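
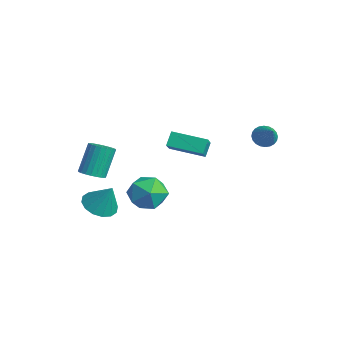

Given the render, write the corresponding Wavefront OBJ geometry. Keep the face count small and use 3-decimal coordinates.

v -2.115 -4.099 -1.956
v -1.776 -4.591 -1.611
v -2.187 -3.813 -0.098
v -2.525 -3.321 -0.444
v -1.58 -4.411 -1.651
v -1.991 -3.632 -0.138
v -1.466 -4.183 -1.737
v -1.876 -3.404 -0.225
v -1.45 -3.942 -1.857
v -1.861 -3.164 -0.344
v -1.536 -3.726 -1.992
v -1.946 -2.947 -0.479
v -1.709 -3.566 -2.121
v -2.12 -2.787 -0.608
v -1.945 -3.487 -2.225
v -2.355 -2.708 -0.713
v -2.206 -3.502 -2.289
v -2.617 -2.723 -0.776
v -2.453 -3.607 -2.302
v -2.864 -2.829 -0.789
v -2.649 -3.788 -2.262
v -3.06 -3.009 -0.749
v -2.764 -4.016 -2.175
v -3.174 -3.237 -0.663
v -2.779 -4.256 -2.056
v -3.19 -3.478 -0.543
v -2.694 -4.473 -1.921
v -3.104 -3.694 -0.408
v -2.52 -4.633 -1.792
v -2.931 -3.854 -0.279
v -2.285 -4.712 -1.687
v -2.695 -3.933 -0.175
v -2.023 -4.697 -1.624
v -2.434 -3.918 -0.111
v -1.637 -3.954 -3.845
v -0.995 -4.648 -3.936
v -1.023 -3.566 -2.475
v -0.786 -4.253 -4.141
v -0.805 -3.779 -4.268
v -1.047 -3.351 -4.28
v -1.447 -3.085 -4.177
v -1.898 -3.052 -3.984
v -2.279 -3.26 -3.754
v -2.488 -3.655 -3.548
v -2.469 -4.13 -3.422
v -2.227 -4.558 -3.409
v -1.827 -4.824 -3.513
v -1.376 -4.857 -3.706
v 2.849 2.436 1.388
v 3.26 2.722 1.006
v 3.971 2.164 2.392
v 3.183 2.911 1.143
v 3.055 3.027 1.318
v 2.896 3.054 1.503
v 2.73 2.986 1.671
v 2.581 2.835 1.796
v 2.474 2.623 1.858
v 2.423 2.383 1.85
v 2.438 2.151 1.77
v 2.515 1.962 1.633
v 2.642 1.845 1.458
v 2.802 1.819 1.273
v 2.968 1.886 1.105
v 3.117 2.037 0.981
v 3.224 2.249 0.918
v 3.275 2.49 0.927
v -0.908 -0.944 -4.252
v -0.302 -0.904 -3.28
v -1.858 -2.396 -3.6
v -1.252 -2.356 -2.628
v -2.001 -1.523 -2.871
v -1.414 -0.626 -3.274
v -0.746 -2.674 -3.606
v -0.159 -1.777 -4.009
v -0.202 -1.973 -2.881
v -0.977 -1.262 -2.427
v -1.183 -2.038 -4.453
v -1.958 -1.327 -3.999
v 0.647 -1.569 0.775
v 0.34 -1.123 1.443
v -0.436 -0.812 -0.23
v -0.743 -0.366 0.438
v 1.843 -0.274 0.462
v 1.536 0.172 1.13
v 0.76 0.483 -0.543
v 0.453 0.929 0.125
f 2 1 5
f 2 5 3
f 3 5 6
f 3 6 4
f 5 1 7
f 5 7 6
f 6 7 8
f 6 8 4
f 7 1 9
f 7 9 8
f 8 9 10
f 8 10 4
f 9 1 11
f 9 11 10
f 10 11 12
f 10 12 4
f 11 1 13
f 11 13 12
f 12 13 14
f 12 14 4
f 13 1 15
f 13 15 14
f 14 15 16
f 14 16 4
f 15 1 17
f 15 17 16
f 16 17 18
f 16 18 4
f 17 1 19
f 17 19 18
f 18 19 20
f 18 20 4
f 19 1 21
f 19 21 20
f 20 21 22
f 20 22 4
f 21 1 23
f 21 23 22
f 22 23 24
f 22 24 4
f 23 1 25
f 23 25 24
f 24 25 26
f 24 26 4
f 25 1 27
f 25 27 26
f 26 27 28
f 26 28 4
f 27 1 29
f 27 29 28
f 28 29 30
f 28 30 4
f 29 1 31
f 29 31 30
f 30 31 32
f 30 32 4
f 31 1 33
f 31 33 32
f 32 33 34
f 32 34 4
f 33 1 2
f 33 2 34
f 34 2 3
f 34 3 4
f 36 35 38
f 36 38 37
f 38 35 39
f 38 39 37
f 39 35 40
f 39 40 37
f 40 35 41
f 40 41 37
f 41 35 42
f 41 42 37
f 42 35 43
f 42 43 37
f 43 35 44
f 43 44 37
f 44 35 45
f 44 45 37
f 45 35 46
f 45 46 37
f 46 35 47
f 46 47 37
f 47 35 48
f 47 48 37
f 48 35 36
f 48 36 37
f 50 49 52
f 50 52 51
f 52 49 53
f 52 53 51
f 53 49 54
f 53 54 51
f 54 49 55
f 54 55 51
f 55 49 56
f 55 56 51
f 56 49 57
f 56 57 51
f 57 49 58
f 57 58 51
f 58 49 59
f 58 59 51
f 59 49 60
f 59 60 51
f 60 49 61
f 60 61 51
f 61 49 62
f 61 62 51
f 62 49 63
f 62 63 51
f 63 49 64
f 63 64 51
f 64 49 65
f 64 65 51
f 65 49 66
f 65 66 51
f 66 49 50
f 66 50 51
f 67 78 72
f 67 72 68
f 67 68 74
f 67 74 77
f 67 77 78
f 68 72 76
f 72 78 71
f 78 77 69
f 77 74 73
f 74 68 75
f 70 76 71
f 70 71 69
f 70 69 73
f 70 73 75
f 70 75 76
f 71 76 72
f 69 71 78
f 73 69 77
f 75 73 74
f 76 75 68
f 80 82 79
f 83 80 79
f 79 82 81
f 81 83 79
f 80 86 82
f 84 80 83
f 84 86 80
f 82 86 81
f 85 83 81
f 81 86 85
f 85 84 83
f 86 84 85



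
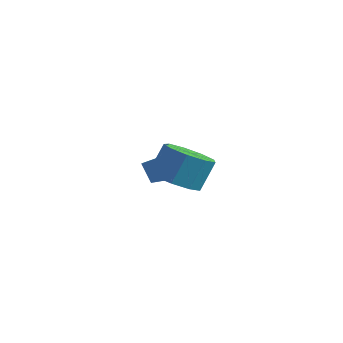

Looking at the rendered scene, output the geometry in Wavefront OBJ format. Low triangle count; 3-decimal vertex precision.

v -0.398 1.645 0.907
v -0.165 0.415 1.535
v 0.553 2.135 1.514
v 0.786 0.906 2.142
v 0.134 1.414 0.258
v 0.367 0.185 0.886
v 1.085 1.905 0.865
v 1.318 0.675 1.493
v 3.022 -2.57 3.354
v 3.881 -2.471 3.143
v 4.057 -1.85 4.155
v 3.198 -1.95 4.366
v 3.556 -2.009 2.917
v 3.732 -1.388 3.928
v 2.981 -1.809 2.894
v 3.158 -1.189 3.906
v 2.425 -1.966 3.087
v 2.602 -1.345 4.099
v 2.149 -2.405 3.405
v 2.325 -1.785 4.417
v 2.28 -2.922 3.699
v 2.457 -2.301 4.711
v 2.759 -3.274 3.832
v 2.936 -2.653 4.843
v 3.361 -3.297 3.741
v 3.537 -2.676 4.752
v 3.804 -2.98 3.469
v 3.98 -2.359 4.481
f 2 4 1
f 5 2 1
f 1 4 3
f 3 5 1
f 2 8 4
f 6 2 5
f 6 8 2
f 4 8 3
f 7 5 3
f 3 8 7
f 7 6 5
f 8 6 7
f 10 9 13
f 10 13 11
f 11 13 14
f 11 14 12
f 13 9 15
f 13 15 14
f 14 15 16
f 14 16 12
f 15 9 17
f 15 17 16
f 16 17 18
f 16 18 12
f 17 9 19
f 17 19 18
f 18 19 20
f 18 20 12
f 19 9 21
f 19 21 20
f 20 21 22
f 20 22 12
f 21 9 23
f 21 23 22
f 22 23 24
f 22 24 12
f 23 9 25
f 23 25 24
f 24 25 26
f 24 26 12
f 25 9 27
f 25 27 26
f 26 27 28
f 26 28 12
f 27 9 10
f 27 10 28
f 28 10 11
f 28 11 12



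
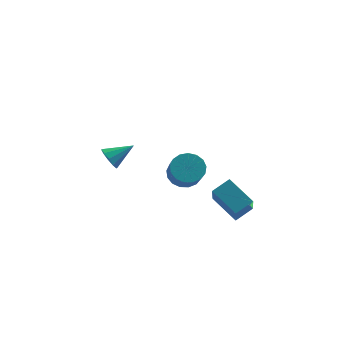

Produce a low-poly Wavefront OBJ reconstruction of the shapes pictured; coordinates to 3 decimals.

v -3.261 2.83 -2.426
v -2.94 2.359 -2.738
v -2.159 3.15 -1.774
v -2.909 2.695 -2.955
v -3.012 3.083 -2.971
v -3.211 3.374 -2.778
v -3.428 3.458 -2.451
v -3.582 3.302 -2.114
v -3.613 2.965 -1.897
v -3.51 2.578 -1.881
v -3.312 2.286 -2.074
v -3.094 2.203 -2.401
v -0.006 -2.359 0.429
v 0.36 -1.838 0.845
v 0.492 -2.681 1.786
v 0.126 -3.201 1.371
v 0.011 -1.791 0.935
v 0.142 -2.634 1.876
v -0.342 -1.875 0.91
v -0.211 -2.718 1.851
v -0.618 -2.069 0.774
v -0.487 -2.912 1.715
v -0.754 -2.33 0.56
v -0.623 -3.172 1.501
v -0.718 -2.597 0.315
v -0.587 -3.44 1.257
v -0.519 -2.81 0.097
v -0.388 -3.652 1.038
v -0.203 -2.919 -0.045
v -0.072 -3.762 0.896
v 0.159 -2.9 -0.078
v 0.29 -3.743 0.863
v 0.483 -2.757 0.005
v 0.614 -3.6 0.946
v 0.695 -2.523 0.185
v 0.826 -3.365 1.126
v 0.747 -2.251 0.421
v 0.878 -3.093 1.362
v 0.626 -2.004 0.659
v 0.757 -2.846 1.6
v 2.148 -2.689 -1.959
v 1.18 -1.782 -1.197
v 2.229 -1.296 -3.515
v 1.262 -0.388 -2.752
v 2.898 -2.252 -1.528
v 1.931 -1.344 -0.765
v 2.98 -0.858 -3.083
v 2.012 0.049 -2.321
f 2 1 4
f 2 4 3
f 4 1 5
f 4 5 3
f 5 1 6
f 5 6 3
f 6 1 7
f 6 7 3
f 7 1 8
f 7 8 3
f 8 1 9
f 8 9 3
f 9 1 10
f 9 10 3
f 10 1 11
f 10 11 3
f 11 1 12
f 11 12 3
f 12 1 2
f 12 2 3
f 14 13 17
f 14 17 15
f 15 17 18
f 15 18 16
f 17 13 19
f 17 19 18
f 18 19 20
f 18 20 16
f 19 13 21
f 19 21 20
f 20 21 22
f 20 22 16
f 21 13 23
f 21 23 22
f 22 23 24
f 22 24 16
f 23 13 25
f 23 25 24
f 24 25 26
f 24 26 16
f 25 13 27
f 25 27 26
f 26 27 28
f 26 28 16
f 27 13 29
f 27 29 28
f 28 29 30
f 28 30 16
f 29 13 31
f 29 31 30
f 30 31 32
f 30 32 16
f 31 13 33
f 31 33 32
f 32 33 34
f 32 34 16
f 33 13 35
f 33 35 34
f 34 35 36
f 34 36 16
f 35 13 37
f 35 37 36
f 36 37 38
f 36 38 16
f 37 13 39
f 37 39 38
f 38 39 40
f 38 40 16
f 39 13 14
f 39 14 40
f 40 14 15
f 40 15 16
f 42 44 41
f 45 42 41
f 41 44 43
f 43 45 41
f 42 48 44
f 46 42 45
f 46 48 42
f 44 48 43
f 47 45 43
f 43 48 47
f 47 46 45
f 48 46 47



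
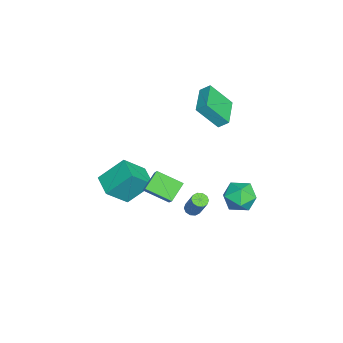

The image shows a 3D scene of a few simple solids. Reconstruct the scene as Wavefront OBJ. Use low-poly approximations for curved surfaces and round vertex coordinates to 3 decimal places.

v -1.024 -5.204 -3.134
v -1.483 -3.687 -1.697
v -1.921 -4.048 -4.641
v -2.38 -2.53 -3.203
v 0.32 -4.53 -3.417
v -0.139 -3.012 -1.979
v -0.577 -3.373 -4.923
v -1.036 -1.856 -3.486
v 3.816 4.147 -0.989
v 4.379 3.693 -0.127
v 2.261 3.467 -0.333
v 2.824 3.013 0.529
v 2.711 4.13 0.457
v 3.672 4.55 0.051
v 2.968 2.61 -0.511
v 3.929 3.03 -0.917
v 3.854 2.743 0.168
v 3.696 3.682 0.767
v 2.944 3.478 -1.227
v 2.786 4.417 -0.628
v 0.248 0.619 -4.414
v 0.622 0.246 -4.459
v 1.306 0.749 -2.952
v 0.932 1.121 -2.906
v 0.734 0.52 -4.601
v 1.418 1.022 -3.093
v 0.66 0.831 -4.671
v 1.344 1.334 -3.164
v 0.429 1.061 -4.643
v 1.112 1.564 -3.136
v 0.128 1.122 -4.527
v 0.812 1.625 -3.02
v -0.126 0.991 -4.368
v 0.558 1.494 -2.861
v -0.238 0.718 -4.227
v 0.446 1.22 -2.719
v -0.164 0.406 -4.156
v 0.52 0.909 -2.649
v 0.068 0.176 -4.184
v 0.751 0.679 -2.677
v 0.368 0.115 -4.3
v 1.052 0.618 -2.793
v -0.13 -1.694 -1.583
v 1.387 -1.357 -0.068
v 0.208 -0.111 -2.274
v 1.725 0.226 -0.759
v 0.835 -2.266 -2.421
v 2.352 -1.929 -0.906
v 1.173 -0.683 -3.112
v 2.69 -0.346 -1.597
v -3.128 2 2.341
v -3.011 0.689 3.899
v -3.07 2.628 2.865
v -2.953 1.316 4.423
v -1.087 1.964 2.157
v -0.97 0.652 3.715
v -1.029 2.591 2.681
v -0.912 1.28 4.239
f 2 4 1
f 5 2 1
f 1 4 3
f 3 5 1
f 2 8 4
f 6 2 5
f 6 8 2
f 4 8 3
f 7 5 3
f 3 8 7
f 7 6 5
f 8 6 7
f 9 20 14
f 9 14 10
f 9 10 16
f 9 16 19
f 9 19 20
f 10 14 18
f 14 20 13
f 20 19 11
f 19 16 15
f 16 10 17
f 12 18 13
f 12 13 11
f 12 11 15
f 12 15 17
f 12 17 18
f 13 18 14
f 11 13 20
f 15 11 19
f 17 15 16
f 18 17 10
f 22 21 25
f 22 25 23
f 23 25 26
f 23 26 24
f 25 21 27
f 25 27 26
f 26 27 28
f 26 28 24
f 27 21 29
f 27 29 28
f 28 29 30
f 28 30 24
f 29 21 31
f 29 31 30
f 30 31 32
f 30 32 24
f 31 21 33
f 31 33 32
f 32 33 34
f 32 34 24
f 33 21 35
f 33 35 34
f 34 35 36
f 34 36 24
f 35 21 37
f 35 37 36
f 36 37 38
f 36 38 24
f 37 21 39
f 37 39 38
f 38 39 40
f 38 40 24
f 39 21 41
f 39 41 40
f 40 41 42
f 40 42 24
f 41 21 22
f 41 22 42
f 42 22 23
f 42 23 24
f 44 46 43
f 47 44 43
f 43 46 45
f 45 47 43
f 44 50 46
f 48 44 47
f 48 50 44
f 46 50 45
f 49 47 45
f 45 50 49
f 49 48 47
f 50 48 49
f 52 54 51
f 55 52 51
f 51 54 53
f 53 55 51
f 52 58 54
f 56 52 55
f 56 58 52
f 54 58 53
f 57 55 53
f 53 58 57
f 57 56 55
f 58 56 57



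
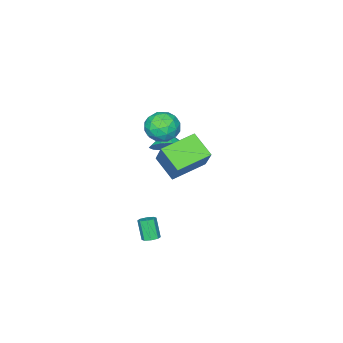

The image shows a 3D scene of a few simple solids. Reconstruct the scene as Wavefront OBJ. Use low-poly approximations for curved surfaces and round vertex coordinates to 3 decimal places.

v 3.596 1.977 1.588
v 3.42 0.601 2.518
v 1.594 2.542 2.045
v 1.418 1.166 2.976
v 4.242 2.974 3.184
v 4.066 1.598 4.115
v 2.24 3.539 3.642
v 2.064 2.163 4.572
v -0.258 -1.434 3.13
v 0.738 -0.985 2.971
v 0.042 -2.575 1.789
v 1.038 -2.126 1.63
v 0.837 -2.716 2.542
v 0.651 -2.011 3.37
v 0.129 -1.549 1.39
v -0.057 -0.844 2.218
v 0.977 -1.057 1.896
v 1.415 -1.778 2.608
v -0.635 -1.782 2.152
v -0.197 -2.503 2.864
v 0.213 -1.109 3.168
v 0.567 -2.451 1.592
v 0.448 -2.798 2.128
v 1.034 -2.534 2.034
v 0.162 -1.712 3.403
v 0.748 -1.448 3.31
v 0.806 -2.466 3.057
v 0.032 -2.112 1.45
v 0.618 -1.848 1.357
v -0.254 -1.026 2.726
v 0.332 -0.762 2.632
v -0.026 -1.094 1.703
v 0.94 -0.888 2.443
v 1.116 -1.558 1.655
v 0.581 -1.219 1.513
v 0.472 -0.804 2
v 1.197 -1.311 2.861
v 1.374 -1.982 2.073
v 1.255 -2.329 2.609
v 1.146 -1.914 3.096
v 1.338 -1.353 2.229
v -0.594 -1.578 2.687
v -0.417 -2.249 1.899
v -0.366 -1.646 1.664
v -0.475 -1.231 2.151
v -0.336 -2.002 3.105
v -0.16 -2.672 2.317
v 0.308 -2.756 2.76
v 0.199 -2.341 3.247
v -0.558 -2.207 2.531
v -1.694 -3.34 -1.155
v -0.918 -3.18 -0.407
v -2.286 -3.98 -0.405
v -1.372 -2.687 -0.344
v -1.949 -2.443 -0.591
v -2.429 -2.542 -1.054
v -2.628 -2.945 -1.555
v -2.47 -3.5 -1.904
v -2.016 -3.993 -1.966
v -1.439 -4.237 -1.719
v -0.959 -4.139 -1.256
v -0.76 -3.735 -0.755
v 3.331 0.124 -4.488
v 3.672 0.457 -4.256
v 3.41 -0.112 -3.059
v 3.069 -0.444 -3.292
v 3.294 0.605 -4.268
v 3.033 0.036 -3.071
v 2.938 0.471 -4.409
v 2.677 -0.097 -3.213
v 2.812 0.134 -4.597
v 2.551 -0.434 -3.4
v 2.99 -0.208 -4.721
v 2.728 -0.777 -3.524
v 3.367 -0.356 -4.709
v 3.106 -0.925 -3.512
v 3.723 -0.223 -4.567
v 3.462 -0.791 -3.371
v 3.849 0.114 -4.38
v 3.588 -0.454 -3.183
f 2 4 1
f 5 2 1
f 1 4 3
f 3 5 1
f 2 8 4
f 6 2 5
f 6 8 2
f 4 8 3
f 7 5 3
f 3 8 7
f 7 6 5
f 8 6 7
f 9 46 25
f 46 20 49
f 25 49 14
f 46 49 25
f 9 25 21
f 25 14 26
f 21 26 10
f 25 26 21
f 9 21 30
f 21 10 31
f 30 31 16
f 21 31 30
f 9 30 42
f 30 16 45
f 42 45 19
f 30 45 42
f 9 42 46
f 42 19 50
f 46 50 20
f 42 50 46
f 10 26 37
f 26 14 40
f 37 40 18
f 26 40 37
f 14 49 27
f 49 20 48
f 27 48 13
f 49 48 27
f 20 50 47
f 50 19 43
f 47 43 11
f 50 43 47
f 19 45 44
f 45 16 32
f 44 32 15
f 45 32 44
f 16 31 36
f 31 10 33
f 36 33 17
f 31 33 36
f 12 38 24
f 38 18 39
f 24 39 13
f 38 39 24
f 12 24 22
f 24 13 23
f 22 23 11
f 24 23 22
f 12 22 29
f 22 11 28
f 29 28 15
f 22 28 29
f 12 29 34
f 29 15 35
f 34 35 17
f 29 35 34
f 12 34 38
f 34 17 41
f 38 41 18
f 34 41 38
f 13 39 27
f 39 18 40
f 27 40 14
f 39 40 27
f 11 23 47
f 23 13 48
f 47 48 20
f 23 48 47
f 15 28 44
f 28 11 43
f 44 43 19
f 28 43 44
f 17 35 36
f 35 15 32
f 36 32 16
f 35 32 36
f 18 41 37
f 41 17 33
f 37 33 10
f 41 33 37
f 52 51 54
f 52 54 53
f 54 51 55
f 54 55 53
f 55 51 56
f 55 56 53
f 56 51 57
f 56 57 53
f 57 51 58
f 57 58 53
f 58 51 59
f 58 59 53
f 59 51 60
f 59 60 53
f 60 51 61
f 60 61 53
f 61 51 62
f 61 62 53
f 62 51 52
f 62 52 53
f 64 63 67
f 64 67 65
f 65 67 68
f 65 68 66
f 67 63 69
f 67 69 68
f 68 69 70
f 68 70 66
f 69 63 71
f 69 71 70
f 70 71 72
f 70 72 66
f 71 63 73
f 71 73 72
f 72 73 74
f 72 74 66
f 73 63 75
f 73 75 74
f 74 75 76
f 74 76 66
f 75 63 77
f 75 77 76
f 76 77 78
f 76 78 66
f 77 63 79
f 77 79 78
f 78 79 80
f 78 80 66
f 79 63 64
f 79 64 80
f 80 64 65
f 80 65 66



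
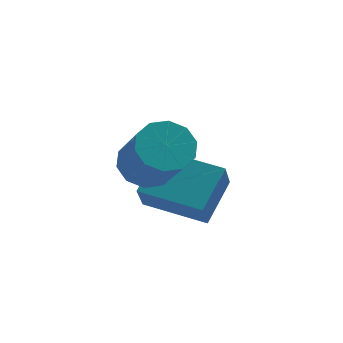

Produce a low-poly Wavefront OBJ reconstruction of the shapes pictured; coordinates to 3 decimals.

v -3.818 -0.291 -0.12
v -3.438 -0.849 -0.698
v -3.061 -2.228 0.881
v -3.442 -1.669 1.46
v -3.047 -0.517 -0.501
v -2.67 -1.896 1.078
v -2.95 -0.098 -0.158
v -2.574 -1.477 1.421
v -3.185 0.248 0.2
v -2.809 -1.131 1.779
v -3.662 0.388 0.435
v -3.286 -0.991 2.015
v -4.199 0.268 0.459
v -3.822 -1.111 2.038
v -4.59 -0.064 0.262
v -4.213 -1.443 1.841
v -4.686 -0.483 -0.081
v -4.31 -1.862 1.498
v -4.451 -0.829 -0.439
v -4.075 -2.208 1.14
v -3.974 -0.969 -0.675
v -3.598 -2.348 0.905
v -3.871 0.476 -2.399
v -4.106 -0.184 -1.352
v -3.073 1.62 -1.499
v -3.309 0.961 -0.452
v -2.131 -0.541 -2.648
v -2.367 -1.2 -1.601
v -1.334 0.604 -1.748
v -1.569 -0.056 -0.701
f 2 1 5
f 2 5 3
f 3 5 6
f 3 6 4
f 5 1 7
f 5 7 6
f 6 7 8
f 6 8 4
f 7 1 9
f 7 9 8
f 8 9 10
f 8 10 4
f 9 1 11
f 9 11 10
f 10 11 12
f 10 12 4
f 11 1 13
f 11 13 12
f 12 13 14
f 12 14 4
f 13 1 15
f 13 15 14
f 14 15 16
f 14 16 4
f 15 1 17
f 15 17 16
f 16 17 18
f 16 18 4
f 17 1 19
f 17 19 18
f 18 19 20
f 18 20 4
f 19 1 21
f 19 21 20
f 20 21 22
f 20 22 4
f 21 1 2
f 21 2 22
f 22 2 3
f 22 3 4
f 24 26 23
f 27 24 23
f 23 26 25
f 25 27 23
f 24 30 26
f 28 24 27
f 28 30 24
f 26 30 25
f 29 27 25
f 25 30 29
f 29 28 27
f 30 28 29



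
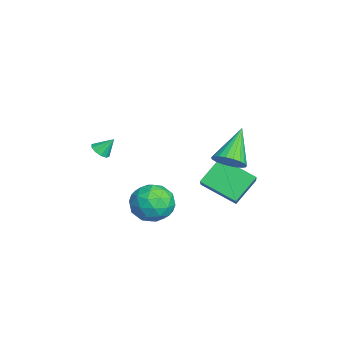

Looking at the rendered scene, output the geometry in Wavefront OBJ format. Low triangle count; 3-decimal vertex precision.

v -0.448 -2.135 1.284
v -0.009 -1.881 1.049
v -0.412 -1.485 2.056
v -0.296 -1.727 0.933
v -0.641 -1.729 0.951
v -0.913 -1.886 1.096
v -1.008 -2.139 1.314
v -0.888 -2.39 1.52
v -0.601 -2.544 1.636
v -0.255 -2.542 1.618
v 0.016 -2.385 1.472
v 0.111 -2.132 1.255
v 4.368 3.546 3.151
v 4.71 3.057 3.728
v 2.992 4.234 4.549
v 4.892 3.348 3.763
v 4.983 3.674 3.693
v 4.968 3.977 3.529
v 4.849 4.205 3.299
v 4.647 4.32 3.044
v 4.397 4.301 2.807
v 4.142 4.151 2.63
v 3.926 3.896 2.542
v 3.786 3.581 2.56
v 3.747 3.26 2.68
v 3.816 2.988 2.881
v 3.98 2.813 3.129
v 4.211 2.764 3.381
v 4.469 2.85 3.592
v 3.851 0.98 0.563
v 4.452 0.464 -0.251
v 2.448 -0.164 0.251
v 3.049 -0.68 -0.563
v 3.355 -0.789 0.525
v 4.223 -0.082 0.718
v 2.677 0.382 -0.718
v 3.545 1.089 -0.525
v 3.727 0.095 -1.042
v 4.146 -0.629 -0.274
v 2.754 0.929 0.274
v 3.173 0.205 1.042
v 4.275 0.822 0.183
v 2.625 -0.522 -0.183
v 2.805 -0.587 0.456
v 3.158 -0.89 -0.022
v 4.14 0.501 0.753
v 4.493 0.198 0.274
v 3.849 -0.538 0.731
v 2.407 0.102 -0.274
v 2.76 -0.201 -0.753
v 3.742 1.19 0.022
v 4.095 0.887 -0.456
v 3.051 0.838 -0.731
v 4.202 0.302 -0.76
v 3.377 -0.37 -0.944
v 3.158 0.254 -1.035
v 3.668 0.669 -0.921
v 4.448 -0.123 -0.309
v 3.623 -0.796 -0.492
v 3.803 -0.86 0.147
v 4.313 -0.444 0.261
v 4.022 -0.34 -0.774
v 3.277 1.096 0.492
v 2.452 0.423 0.309
v 2.587 0.744 -0.261
v 3.097 1.16 -0.147
v 3.523 0.67 0.944
v 2.698 -0.002 0.76
v 3.232 -0.369 0.921
v 3.742 0.046 1.035
v 2.878 0.64 0.774
v 0.445 2.564 -0.68
v -0.297 3.559 0.453
v 1.253 4.176 -1.567
v 0.51 5.171 -0.435
v 2.09 2.409 0.535
v 1.347 3.404 1.667
v 2.897 4.021 -0.353
v 2.155 5.016 0.78
f 2 1 4
f 2 4 3
f 4 1 5
f 4 5 3
f 5 1 6
f 5 6 3
f 6 1 7
f 6 7 3
f 7 1 8
f 7 8 3
f 8 1 9
f 8 9 3
f 9 1 10
f 9 10 3
f 10 1 11
f 10 11 3
f 11 1 12
f 11 12 3
f 12 1 2
f 12 2 3
f 14 13 16
f 14 16 15
f 16 13 17
f 16 17 15
f 17 13 18
f 17 18 15
f 18 13 19
f 18 19 15
f 19 13 20
f 19 20 15
f 20 13 21
f 20 21 15
f 21 13 22
f 21 22 15
f 22 13 23
f 22 23 15
f 23 13 24
f 23 24 15
f 24 13 25
f 24 25 15
f 25 13 26
f 25 26 15
f 26 13 27
f 26 27 15
f 27 13 28
f 27 28 15
f 28 13 29
f 28 29 15
f 29 13 14
f 29 14 15
f 30 67 46
f 67 41 70
f 46 70 35
f 67 70 46
f 30 46 42
f 46 35 47
f 42 47 31
f 46 47 42
f 30 42 51
f 42 31 52
f 51 52 37
f 42 52 51
f 30 51 63
f 51 37 66
f 63 66 40
f 51 66 63
f 30 63 67
f 63 40 71
f 67 71 41
f 63 71 67
f 31 47 58
f 47 35 61
f 58 61 39
f 47 61 58
f 35 70 48
f 70 41 69
f 48 69 34
f 70 69 48
f 41 71 68
f 71 40 64
f 68 64 32
f 71 64 68
f 40 66 65
f 66 37 53
f 65 53 36
f 66 53 65
f 37 52 57
f 52 31 54
f 57 54 38
f 52 54 57
f 33 59 45
f 59 39 60
f 45 60 34
f 59 60 45
f 33 45 43
f 45 34 44
f 43 44 32
f 45 44 43
f 33 43 50
f 43 32 49
f 50 49 36
f 43 49 50
f 33 50 55
f 50 36 56
f 55 56 38
f 50 56 55
f 33 55 59
f 55 38 62
f 59 62 39
f 55 62 59
f 34 60 48
f 60 39 61
f 48 61 35
f 60 61 48
f 32 44 68
f 44 34 69
f 68 69 41
f 44 69 68
f 36 49 65
f 49 32 64
f 65 64 40
f 49 64 65
f 38 56 57
f 56 36 53
f 57 53 37
f 56 53 57
f 39 62 58
f 62 38 54
f 58 54 31
f 62 54 58
f 73 75 72
f 76 73 72
f 72 75 74
f 74 76 72
f 73 79 75
f 77 73 76
f 77 79 73
f 75 79 74
f 78 76 74
f 74 79 78
f 78 77 76
f 79 77 78



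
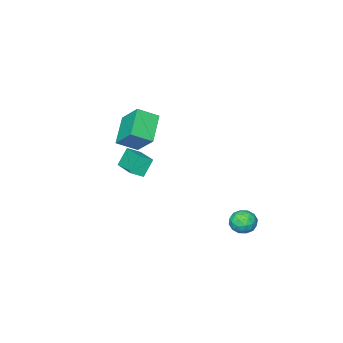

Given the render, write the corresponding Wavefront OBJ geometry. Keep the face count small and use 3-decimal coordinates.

v -1.696 -3.622 -0.231
v -0.997 -3.95 0.211
v -1.109 -1.855 0.149
v -0.41 -2.183 0.592
v -1.01 -3.617 -1.312
v -0.311 -3.945 -0.869
v -0.423 -1.85 -0.931
v 0.276 -2.178 -0.489
v -3.302 3.831 -3.199
v -2.596 3.387 -3.314
v -4.044 2.733 -3.506
v -3.338 2.289 -3.621
v -3.555 2.541 -2.849
v -3.097 3.22 -2.659
v -3.543 2.9 -4.161
v -3.085 3.579 -3.971
v -2.746 2.812 -3.909
v -2.753 2.59 -3.097
v -3.887 3.53 -3.723
v -3.894 3.308 -2.911
v -2.884 3.706 -3.229
v -3.756 2.414 -3.591
v -3.884 2.562 -3.137
v -3.469 2.301 -3.204
v -3.178 3.607 -2.844
v -2.763 3.346 -2.912
v -3.327 2.849 -2.638
v -3.877 2.774 -3.908
v -3.462 2.513 -3.976
v -3.171 3.819 -3.616
v -2.756 3.558 -3.683
v -3.313 3.271 -4.182
v -2.557 3.106 -3.647
v -2.993 2.461 -3.827
v -3.114 2.82 -4.145
v -2.844 3.219 -4.033
v -2.562 2.976 -3.17
v -2.998 2.33 -3.35
v -3.125 2.479 -2.896
v -2.856 2.878 -2.785
v -2.649 2.638 -3.519
v -3.642 3.79 -3.47
v -4.078 3.144 -3.65
v -3.784 3.242 -4.035
v -3.515 3.641 -3.924
v -3.647 3.659 -2.993
v -4.083 3.014 -3.173
v -3.796 2.901 -2.787
v -3.526 3.3 -2.675
v -3.991 3.482 -3.301
v 0.626 -1.064 1.944
v -0.654 -2.056 3.012
v 0.64 0.232 3.164
v -0.641 -0.76 4.232
v 1.641 -1.68 2.588
v 0.36 -2.672 3.656
v 1.654 -0.384 3.808
v 0.374 -1.376 4.876
f 2 4 1
f 5 2 1
f 1 4 3
f 3 5 1
f 2 8 4
f 6 2 5
f 6 8 2
f 4 8 3
f 7 5 3
f 3 8 7
f 7 6 5
f 8 6 7
f 9 46 25
f 46 20 49
f 25 49 14
f 46 49 25
f 9 25 21
f 25 14 26
f 21 26 10
f 25 26 21
f 9 21 30
f 21 10 31
f 30 31 16
f 21 31 30
f 9 30 42
f 30 16 45
f 42 45 19
f 30 45 42
f 9 42 46
f 42 19 50
f 46 50 20
f 42 50 46
f 10 26 37
f 26 14 40
f 37 40 18
f 26 40 37
f 14 49 27
f 49 20 48
f 27 48 13
f 49 48 27
f 20 50 47
f 50 19 43
f 47 43 11
f 50 43 47
f 19 45 44
f 45 16 32
f 44 32 15
f 45 32 44
f 16 31 36
f 31 10 33
f 36 33 17
f 31 33 36
f 12 38 24
f 38 18 39
f 24 39 13
f 38 39 24
f 12 24 22
f 24 13 23
f 22 23 11
f 24 23 22
f 12 22 29
f 22 11 28
f 29 28 15
f 22 28 29
f 12 29 34
f 29 15 35
f 34 35 17
f 29 35 34
f 12 34 38
f 34 17 41
f 38 41 18
f 34 41 38
f 13 39 27
f 39 18 40
f 27 40 14
f 39 40 27
f 11 23 47
f 23 13 48
f 47 48 20
f 23 48 47
f 15 28 44
f 28 11 43
f 44 43 19
f 28 43 44
f 17 35 36
f 35 15 32
f 36 32 16
f 35 32 36
f 18 41 37
f 41 17 33
f 37 33 10
f 41 33 37
f 52 54 51
f 55 52 51
f 51 54 53
f 53 55 51
f 52 58 54
f 56 52 55
f 56 58 52
f 54 58 53
f 57 55 53
f 53 58 57
f 57 56 55
f 58 56 57



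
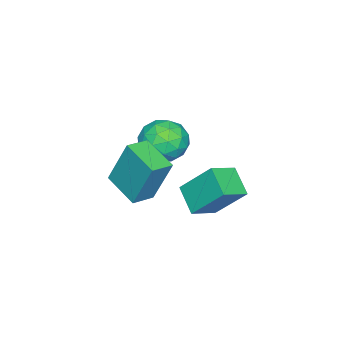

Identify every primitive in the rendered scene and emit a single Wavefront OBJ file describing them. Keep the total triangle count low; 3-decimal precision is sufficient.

v 0.023 0.765 0.869
v -0.097 2.038 2.328
v 0.772 1.651 0.158
v 0.652 2.923 1.618
v 1.088 0.277 1.382
v 0.968 1.549 2.842
v 1.837 1.162 0.672
v 1.717 2.435 2.131
v -1.33 -0.509 2.075
v -0.3 -0.505 2.442
v -1.36 -2.275 2.178
v -0.33 -2.271 2.545
v -1.136 -1.882 3.174
v -1.117 -0.791 3.11
v -0.543 -1.989 1.51
v -0.524 -0.898 1.446
v 0.187 -1.42 2.093
v -0.18 -1.354 3.121
v -1.48 -1.426 1.499
v -1.847 -1.36 2.527
v -0.813 -0.352 2.249
v -0.847 -2.428 2.371
v -1.321 -2.2 2.74
v -0.716 -2.197 2.956
v -1.293 -0.52 2.642
v -0.687 -0.517 2.858
v -1.178 -1.327 3.288
v -0.973 -2.263 1.762
v -0.367 -2.26 1.978
v -0.944 -0.583 1.664
v -0.339 -0.58 1.88
v -0.482 -1.453 1.332
v 0.079 -0.887 2.26
v 0.062 -1.925 2.32
v -0.064 -1.76 1.712
v -0.053 -1.118 1.675
v -0.136 -0.848 2.864
v -0.154 -1.886 2.925
v -0.627 -1.658 3.294
v -0.617 -1.016 3.257
v 0.15 -1.386 2.659
v -1.506 -0.894 1.695
v -1.524 -1.932 1.756
v -1.043 -1.764 1.363
v -1.033 -1.122 1.326
v -1.722 -0.855 2.3
v -1.739 -1.893 2.36
v -1.607 -1.662 2.945
v -1.596 -1.02 2.908
v -1.81 -1.394 1.961
v 2.927 -0.914 3.074
v 2.864 -0.138 5.088
v 3.57 0.46 2.564
v 3.507 1.236 4.579
v 3.833 -1.276 3.241
v 3.77 -0.5 5.256
v 4.476 0.098 2.732
v 4.413 0.874 4.746
f 2 4 1
f 5 2 1
f 1 4 3
f 3 5 1
f 2 8 4
f 6 2 5
f 6 8 2
f 4 8 3
f 7 5 3
f 3 8 7
f 7 6 5
f 8 6 7
f 9 46 25
f 46 20 49
f 25 49 14
f 46 49 25
f 9 25 21
f 25 14 26
f 21 26 10
f 25 26 21
f 9 21 30
f 21 10 31
f 30 31 16
f 21 31 30
f 9 30 42
f 30 16 45
f 42 45 19
f 30 45 42
f 9 42 46
f 42 19 50
f 46 50 20
f 42 50 46
f 10 26 37
f 26 14 40
f 37 40 18
f 26 40 37
f 14 49 27
f 49 20 48
f 27 48 13
f 49 48 27
f 20 50 47
f 50 19 43
f 47 43 11
f 50 43 47
f 19 45 44
f 45 16 32
f 44 32 15
f 45 32 44
f 16 31 36
f 31 10 33
f 36 33 17
f 31 33 36
f 12 38 24
f 38 18 39
f 24 39 13
f 38 39 24
f 12 24 22
f 24 13 23
f 22 23 11
f 24 23 22
f 12 22 29
f 22 11 28
f 29 28 15
f 22 28 29
f 12 29 34
f 29 15 35
f 34 35 17
f 29 35 34
f 12 34 38
f 34 17 41
f 38 41 18
f 34 41 38
f 13 39 27
f 39 18 40
f 27 40 14
f 39 40 27
f 11 23 47
f 23 13 48
f 47 48 20
f 23 48 47
f 15 28 44
f 28 11 43
f 44 43 19
f 28 43 44
f 17 35 36
f 35 15 32
f 36 32 16
f 35 32 36
f 18 41 37
f 41 17 33
f 37 33 10
f 41 33 37
f 52 54 51
f 55 52 51
f 51 54 53
f 53 55 51
f 52 58 54
f 56 52 55
f 56 58 52
f 54 58 53
f 57 55 53
f 53 58 57
f 57 56 55
f 58 56 57



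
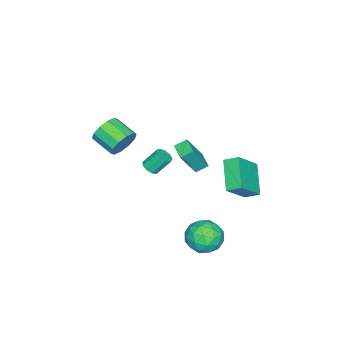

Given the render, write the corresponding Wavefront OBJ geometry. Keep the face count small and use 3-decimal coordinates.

v -3.349 2.279 -0.677
v -1.907 1.738 0.867
v -3.515 3.16 -0.212
v -2.074 2.62 1.331
v -1.746 3.2 -1.851
v -0.305 2.66 -0.308
v -1.913 4.082 -1.387
v -0.471 3.541 0.157
v 3.249 4.141 -0.49
v 4.102 4.215 -1.282
v 3.678 2.325 -0.198
v 4.531 2.399 -0.99
v 4.629 2.961 0.028
v 4.364 4.083 -0.152
v 3.416 2.457 -1.328
v 3.151 3.579 -1.508
v 4.206 3.174 -1.8
v 4.956 3.486 -0.962
v 2.824 3.054 -0.518
v 3.574 3.366 0.32
v 3.638 4.337 -0.912
v 4.142 2.203 -0.568
v 4.2 2.533 0.03
v 4.702 2.577 -0.436
v 3.792 4.26 -0.247
v 4.294 4.304 -0.713
v 4.603 3.567 0.057
v 3.486 2.236 -0.767
v 3.988 2.28 -1.233
v 3.078 3.963 -1.044
v 3.58 4.007 -1.51
v 3.177 2.973 -1.537
v 4.2 3.769 -1.682
v 4.453 2.702 -1.51
v 3.797 2.736 -1.708
v 3.641 3.395 -1.814
v 4.641 3.953 -1.189
v 4.894 2.885 -1.017
v 4.951 3.216 -0.419
v 4.795 3.875 -0.525
v 4.702 3.341 -1.493
v 2.886 3.655 -0.463
v 3.139 2.587 -0.291
v 2.985 2.665 -0.955
v 2.829 3.324 -1.061
v 3.327 3.838 0.03
v 3.58 2.771 0.202
v 4.139 3.145 0.334
v 3.983 3.804 0.228
v 3.078 3.199 0.013
v 1.267 -3.01 2.976
v 1.665 -3.427 2.17
v 1.251 -4.846 2.699
v 0.853 -4.43 3.504
v 2.099 -3.393 2.6
v 1.685 -4.812 3.129
v 2.216 -3.214 3.173
v 1.802 -4.633 3.702
v 1.97 -2.956 3.671
v 1.556 -4.375 4.2
v 1.455 -2.72 3.903
v 1.041 -4.139 4.432
v 0.869 -2.594 3.781
v 0.455 -4.013 4.31
v 0.435 -2.628 3.351
v 0.021 -4.047 3.88
v 0.318 -2.807 2.778
v -0.096 -4.226 3.307
v 0.564 -3.065 2.28
v 0.15 -4.484 2.809
v 1.079 -3.301 2.048
v 0.665 -4.72 2.577
v -4.569 -0.847 -1.604
v -3.661 -1.423 0.235
v -3.737 -0.04 -1.762
v -2.829 -0.615 0.077
v -4.071 -1.445 -2.037
v -3.163 -2.02 -0.198
v -3.239 -0.637 -2.195
v -2.331 -1.213 -0.356
v 2.609 -0.665 2.802
v 2.966 -0.938 3.136
v 2.548 -0.269 4.131
v 2.191 0.005 3.798
v 3.133 -0.624 2.995
v 2.716 0.045 3.99
v 3.055 -0.329 2.763
v 2.638 0.341 3.759
v 2.768 -0.19 2.55
v 2.351 0.479 3.546
v 2.407 -0.274 2.455
v 1.989 0.395 3.451
v 2.14 -0.541 2.522
v 1.722 0.128 3.518
v 2.092 -0.865 2.72
v 1.675 -0.196 3.716
v 2.286 -1.096 2.957
v 1.869 -0.427 3.952
v 2.631 -1.124 3.121
v 2.214 -0.455 4.116
f 2 4 1
f 5 2 1
f 1 4 3
f 3 5 1
f 2 8 4
f 6 2 5
f 6 8 2
f 4 8 3
f 7 5 3
f 3 8 7
f 7 6 5
f 8 6 7
f 9 46 25
f 46 20 49
f 25 49 14
f 46 49 25
f 9 25 21
f 25 14 26
f 21 26 10
f 25 26 21
f 9 21 30
f 21 10 31
f 30 31 16
f 21 31 30
f 9 30 42
f 30 16 45
f 42 45 19
f 30 45 42
f 9 42 46
f 42 19 50
f 46 50 20
f 42 50 46
f 10 26 37
f 26 14 40
f 37 40 18
f 26 40 37
f 14 49 27
f 49 20 48
f 27 48 13
f 49 48 27
f 20 50 47
f 50 19 43
f 47 43 11
f 50 43 47
f 19 45 44
f 45 16 32
f 44 32 15
f 45 32 44
f 16 31 36
f 31 10 33
f 36 33 17
f 31 33 36
f 12 38 24
f 38 18 39
f 24 39 13
f 38 39 24
f 12 24 22
f 24 13 23
f 22 23 11
f 24 23 22
f 12 22 29
f 22 11 28
f 29 28 15
f 22 28 29
f 12 29 34
f 29 15 35
f 34 35 17
f 29 35 34
f 12 34 38
f 34 17 41
f 38 41 18
f 34 41 38
f 13 39 27
f 39 18 40
f 27 40 14
f 39 40 27
f 11 23 47
f 23 13 48
f 47 48 20
f 23 48 47
f 15 28 44
f 28 11 43
f 44 43 19
f 28 43 44
f 17 35 36
f 35 15 32
f 36 32 16
f 35 32 36
f 18 41 37
f 41 17 33
f 37 33 10
f 41 33 37
f 52 51 55
f 52 55 53
f 53 55 56
f 53 56 54
f 55 51 57
f 55 57 56
f 56 57 58
f 56 58 54
f 57 51 59
f 57 59 58
f 58 59 60
f 58 60 54
f 59 51 61
f 59 61 60
f 60 61 62
f 60 62 54
f 61 51 63
f 61 63 62
f 62 63 64
f 62 64 54
f 63 51 65
f 63 65 64
f 64 65 66
f 64 66 54
f 65 51 67
f 65 67 66
f 66 67 68
f 66 68 54
f 67 51 69
f 67 69 68
f 68 69 70
f 68 70 54
f 69 51 71
f 69 71 70
f 70 71 72
f 70 72 54
f 71 51 52
f 71 52 72
f 72 52 53
f 72 53 54
f 74 76 73
f 77 74 73
f 73 76 75
f 75 77 73
f 74 80 76
f 78 74 77
f 78 80 74
f 76 80 75
f 79 77 75
f 75 80 79
f 79 78 77
f 80 78 79
f 82 81 85
f 82 85 83
f 83 85 86
f 83 86 84
f 85 81 87
f 85 87 86
f 86 87 88
f 86 88 84
f 87 81 89
f 87 89 88
f 88 89 90
f 88 90 84
f 89 81 91
f 89 91 90
f 90 91 92
f 90 92 84
f 91 81 93
f 91 93 92
f 92 93 94
f 92 94 84
f 93 81 95
f 93 95 94
f 94 95 96
f 94 96 84
f 95 81 97
f 95 97 96
f 96 97 98
f 96 98 84
f 97 81 99
f 97 99 98
f 98 99 100
f 98 100 84
f 99 81 82
f 99 82 100
f 100 82 83
f 100 83 84



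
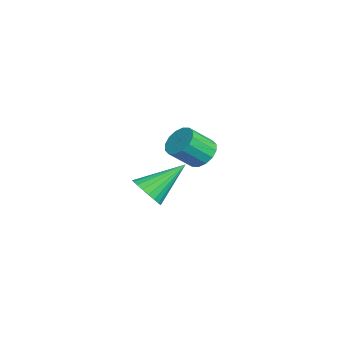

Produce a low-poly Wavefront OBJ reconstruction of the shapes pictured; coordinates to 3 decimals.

v 2.551 -3.758 2.617
v 3.184 -3.985 3.152
v 2.049 -2.122 3.903
v 3.351 -3.759 2.931
v 3.38 -3.533 2.655
v 3.265 -3.346 2.372
v 3.027 -3.23 2.132
v 2.706 -3.206 1.976
v 2.359 -3.276 1.93
v 2.044 -3.43 2.004
v 1.817 -3.641 2.183
v 1.717 -3.872 2.437
v 1.761 -4.083 2.722
v 1.942 -4.237 2.99
v 2.228 -4.309 3.192
v 2.569 -4.286 3.295
v 2.907 -4.171 3.281
v -2.831 -0.836 2.038
v -2.169 -1.082 1.565
v -1.848 -2.15 2.568
v -2.509 -1.904 3.042
v -2.007 -0.777 1.837
v -1.686 -1.845 2.841
v -2.066 -0.488 2.164
v -1.744 -1.556 3.167
v -2.329 -0.292 2.456
v -2.008 -1.36 3.46
v -2.727 -0.242 2.637
v -2.406 -1.31 3.641
v -3.153 -0.351 2.657
v -2.831 -1.419 3.661
v -3.492 -0.59 2.512
v -3.171 -1.658 3.515
v -3.654 -0.895 2.239
v -3.333 -1.963 3.243
v -3.596 -1.184 1.913
v -3.274 -2.252 2.916
v -3.332 -1.38 1.62
v -3.011 -2.448 2.624
v -2.934 -1.43 1.439
v -2.613 -2.498 2.443
v -2.509 -1.321 1.419
v -2.187 -2.389 2.423
f 2 1 4
f 2 4 3
f 4 1 5
f 4 5 3
f 5 1 6
f 5 6 3
f 6 1 7
f 6 7 3
f 7 1 8
f 7 8 3
f 8 1 9
f 8 9 3
f 9 1 10
f 9 10 3
f 10 1 11
f 10 11 3
f 11 1 12
f 11 12 3
f 12 1 13
f 12 13 3
f 13 1 14
f 13 14 3
f 14 1 15
f 14 15 3
f 15 1 16
f 15 16 3
f 16 1 17
f 16 17 3
f 17 1 2
f 17 2 3
f 19 18 22
f 19 22 20
f 20 22 23
f 20 23 21
f 22 18 24
f 22 24 23
f 23 24 25
f 23 25 21
f 24 18 26
f 24 26 25
f 25 26 27
f 25 27 21
f 26 18 28
f 26 28 27
f 27 28 29
f 27 29 21
f 28 18 30
f 28 30 29
f 29 30 31
f 29 31 21
f 30 18 32
f 30 32 31
f 31 32 33
f 31 33 21
f 32 18 34
f 32 34 33
f 33 34 35
f 33 35 21
f 34 18 36
f 34 36 35
f 35 36 37
f 35 37 21
f 36 18 38
f 36 38 37
f 37 38 39
f 37 39 21
f 38 18 40
f 38 40 39
f 39 40 41
f 39 41 21
f 40 18 42
f 40 42 41
f 41 42 43
f 41 43 21
f 42 18 19
f 42 19 43
f 43 19 20
f 43 20 21



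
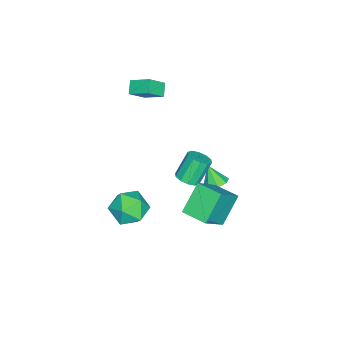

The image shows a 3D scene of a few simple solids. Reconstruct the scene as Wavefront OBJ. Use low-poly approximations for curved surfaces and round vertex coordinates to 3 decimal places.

v 2.724 -0.603 -1.189
v 3.289 -0.906 -0.116
v 3.331 -2.354 -2.004
v 3.896 -2.657 -0.931
v 2.647 -2.616 -0.99
v 2.272 -1.534 -0.486
v 4.348 -1.726 -1.634
v 3.973 -0.644 -1.13
v 4.293 -1.601 -0.39
v 3.242 -2.151 0.008
v 3.378 -1.109 -2.128
v 2.327 -1.659 -1.73
v -1.592 1.635 -2.368
v -0.975 1.985 -2.02
v -1.888 1.005 -1.212
v -1.483 2.31 -1.973
v -2.054 2.239 -2.158
v -2.355 1.814 -2.466
v -2.208 1.284 -2.717
v -1.7 0.959 -2.764
v -1.129 1.03 -2.579
v -0.829 1.455 -2.271
v 2.053 2.936 1.69
v 3.541 2.502 3.222
v 2.464 4.43 1.713
v 3.953 3.996 3.245
v 3.407 2.584 0.275
v 4.896 2.15 1.807
v 3.819 4.078 0.298
v 5.307 3.644 1.83
v 2.563 1.51 2.206
v 3.183 1.801 2.46
v 2.416 2.222 3.847
v 1.797 1.93 3.594
v 2.958 2.123 2.238
v 2.191 2.544 3.625
v 2.582 2.211 2.004
v 1.815 2.632 3.391
v 2.199 2.03 1.847
v 1.433 2.451 3.234
v 1.956 1.651 1.828
v 1.189 2.072 3.215
v 1.944 1.218 1.953
v 1.177 1.639 3.34
v 2.169 0.896 2.175
v 1.402 1.317 3.562
v 2.545 0.808 2.409
v 1.778 1.229 3.796
v 2.927 0.989 2.566
v 2.161 1.41 3.953
v 3.171 1.368 2.585
v 2.404 1.789 3.972
v -3.994 -3.662 2.826
v -3.869 -2.412 3.489
v -3.274 -3.444 2.279
v -3.148 -2.195 2.943
v -3.112 -4.245 3.757
v -2.986 -2.996 4.421
v -2.391 -4.028 3.211
v -2.266 -2.778 3.874
f 1 12 6
f 1 6 2
f 1 2 8
f 1 8 11
f 1 11 12
f 2 6 10
f 6 12 5
f 12 11 3
f 11 8 7
f 8 2 9
f 4 10 5
f 4 5 3
f 4 3 7
f 4 7 9
f 4 9 10
f 5 10 6
f 3 5 12
f 7 3 11
f 9 7 8
f 10 9 2
f 14 13 16
f 14 16 15
f 16 13 17
f 16 17 15
f 17 13 18
f 17 18 15
f 18 13 19
f 18 19 15
f 19 13 20
f 19 20 15
f 20 13 21
f 20 21 15
f 21 13 22
f 21 22 15
f 22 13 14
f 22 14 15
f 24 26 23
f 27 24 23
f 23 26 25
f 25 27 23
f 24 30 26
f 28 24 27
f 28 30 24
f 26 30 25
f 29 27 25
f 25 30 29
f 29 28 27
f 30 28 29
f 32 31 35
f 32 35 33
f 33 35 36
f 33 36 34
f 35 31 37
f 35 37 36
f 36 37 38
f 36 38 34
f 37 31 39
f 37 39 38
f 38 39 40
f 38 40 34
f 39 31 41
f 39 41 40
f 40 41 42
f 40 42 34
f 41 31 43
f 41 43 42
f 42 43 44
f 42 44 34
f 43 31 45
f 43 45 44
f 44 45 46
f 44 46 34
f 45 31 47
f 45 47 46
f 46 47 48
f 46 48 34
f 47 31 49
f 47 49 48
f 48 49 50
f 48 50 34
f 49 31 51
f 49 51 50
f 50 51 52
f 50 52 34
f 51 31 32
f 51 32 52
f 52 32 33
f 52 33 34
f 54 56 53
f 57 54 53
f 53 56 55
f 55 57 53
f 54 60 56
f 58 54 57
f 58 60 54
f 56 60 55
f 59 57 55
f 55 60 59
f 59 58 57
f 60 58 59



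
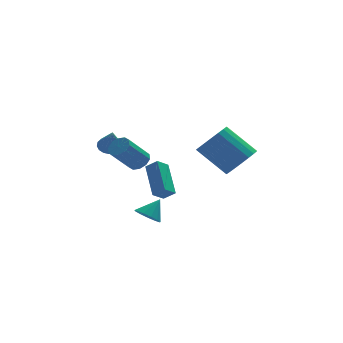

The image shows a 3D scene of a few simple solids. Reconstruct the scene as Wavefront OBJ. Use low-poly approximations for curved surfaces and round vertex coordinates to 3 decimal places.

v -1.773 1.437 0.192
v -1.297 0.99 0.444
v -2.471 0.516 1.82
v -2.947 0.963 1.568
v -1.232 1.374 0.632
v -2.406 0.9 2.008
v -1.374 1.783 0.652
v -2.548 1.308 2.028
v -1.668 2.059 0.496
v -2.842 1.584 1.872
v -2.002 2.098 0.224
v -3.176 1.623 1.6
v -2.249 1.884 -0.06
v -3.423 1.41 1.316
v -2.314 1.5 -0.248
v -3.488 1.026 1.128
v -2.172 1.092 -0.268
v -3.346 0.617 1.108
v -1.878 0.816 -0.112
v -3.052 0.341 1.264
v -1.544 0.777 0.16
v -2.718 0.302 1.536
v -1.857 -0.794 -2.84
v -1.242 -0.857 -3.316
v -1.083 -0.366 -1.9
v -1.4 -0.451 -3.371
v -1.703 -0.153 -3.258
v -2.054 -0.059 -3.011
v -2.343 -0.198 -2.711
v -2.477 -0.526 -2.451
v -2.415 -0.939 -2.315
v -2.175 -1.306 -2.345
v -1.834 -1.51 -2.533
v -1.5 -1.487 -2.818
v -1.279 -1.244 -3.11
v -1.602 -3.286 -0.4
v -2.236 -3.598 0.074
v -1.557 -1.553 0.803
v -2.191 -1.865 1.276
v -1.069 -3.635 0.084
v -1.703 -3.947 0.557
v -1.024 -1.902 1.286
v -1.658 -2.214 1.76
v 2.289 -3.746 1.904
v 2.746 -4.289 2.705
v 1.448 -3.297 4.117
v 0.991 -2.754 3.316
v 3.001 -3.924 2.683
v 1.702 -2.932 4.095
v 3.132 -3.529 2.526
v 1.833 -2.537 3.939
v 3.118 -3.171 2.262
v 1.819 -2.18 3.675
v 2.96 -2.913 1.936
v 1.662 -1.921 3.348
v 2.687 -2.799 1.604
v 1.388 -1.807 3.017
v 2.345 -2.848 1.324
v 1.046 -1.856 2.737
v 1.993 -3.053 1.144
v 0.694 -2.061 2.557
v 1.692 -3.377 1.096
v 0.393 -2.386 2.509
v 1.495 -3.766 1.187
v 0.196 -2.774 2.6
v 1.435 -4.15 1.402
v 0.136 -3.159 2.815
v 1.523 -4.465 1.704
v 0.224 -3.474 3.117
v 1.743 -4.656 2.04
v 0.445 -3.664 3.453
v 2.058 -4.689 2.353
v 0.759 -3.697 3.766
v 2.413 -4.559 2.588
v 1.114 -3.567 4.001
v -2.926 3.366 0.6
v -2.388 3.704 0.842
v -2.954 2.434 1.96
v -2.643 3.874 0.953
v -2.963 3.927 0.983
v -3.274 3.852 0.925
v -3.506 3.665 0.793
v -3.604 3.41 0.616
v -3.548 3.145 0.435
v -3.349 2.931 0.293
v -3.053 2.817 0.22
v -2.728 2.828 0.235
v -2.448 2.963 0.333
v -2.278 3.19 0.492
v -2.257 3.458 0.676
f 2 1 5
f 2 5 3
f 3 5 6
f 3 6 4
f 5 1 7
f 5 7 6
f 6 7 8
f 6 8 4
f 7 1 9
f 7 9 8
f 8 9 10
f 8 10 4
f 9 1 11
f 9 11 10
f 10 11 12
f 10 12 4
f 11 1 13
f 11 13 12
f 12 13 14
f 12 14 4
f 13 1 15
f 13 15 14
f 14 15 16
f 14 16 4
f 15 1 17
f 15 17 16
f 16 17 18
f 16 18 4
f 17 1 19
f 17 19 18
f 18 19 20
f 18 20 4
f 19 1 21
f 19 21 20
f 20 21 22
f 20 22 4
f 21 1 2
f 21 2 22
f 22 2 3
f 22 3 4
f 24 23 26
f 24 26 25
f 26 23 27
f 26 27 25
f 27 23 28
f 27 28 25
f 28 23 29
f 28 29 25
f 29 23 30
f 29 30 25
f 30 23 31
f 30 31 25
f 31 23 32
f 31 32 25
f 32 23 33
f 32 33 25
f 33 23 34
f 33 34 25
f 34 23 35
f 34 35 25
f 35 23 24
f 35 24 25
f 37 39 36
f 40 37 36
f 36 39 38
f 38 40 36
f 37 43 39
f 41 37 40
f 41 43 37
f 39 43 38
f 42 40 38
f 38 43 42
f 42 41 40
f 43 41 42
f 45 44 48
f 45 48 46
f 46 48 49
f 46 49 47
f 48 44 50
f 48 50 49
f 49 50 51
f 49 51 47
f 50 44 52
f 50 52 51
f 51 52 53
f 51 53 47
f 52 44 54
f 52 54 53
f 53 54 55
f 53 55 47
f 54 44 56
f 54 56 55
f 55 56 57
f 55 57 47
f 56 44 58
f 56 58 57
f 57 58 59
f 57 59 47
f 58 44 60
f 58 60 59
f 59 60 61
f 59 61 47
f 60 44 62
f 60 62 61
f 61 62 63
f 61 63 47
f 62 44 64
f 62 64 63
f 63 64 65
f 63 65 47
f 64 44 66
f 64 66 65
f 65 66 67
f 65 67 47
f 66 44 68
f 66 68 67
f 67 68 69
f 67 69 47
f 68 44 70
f 68 70 69
f 69 70 71
f 69 71 47
f 70 44 72
f 70 72 71
f 71 72 73
f 71 73 47
f 72 44 74
f 72 74 73
f 73 74 75
f 73 75 47
f 74 44 45
f 74 45 75
f 75 45 46
f 75 46 47
f 77 76 79
f 77 79 78
f 79 76 80
f 79 80 78
f 80 76 81
f 80 81 78
f 81 76 82
f 81 82 78
f 82 76 83
f 82 83 78
f 83 76 84
f 83 84 78
f 84 76 85
f 84 85 78
f 85 76 86
f 85 86 78
f 86 76 87
f 86 87 78
f 87 76 88
f 87 88 78
f 88 76 89
f 88 89 78
f 89 76 90
f 89 90 78
f 90 76 77
f 90 77 78



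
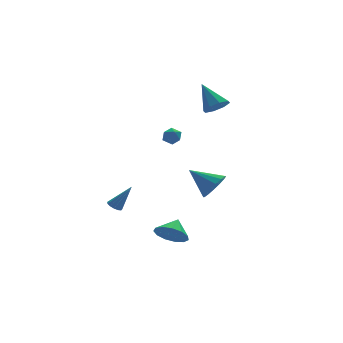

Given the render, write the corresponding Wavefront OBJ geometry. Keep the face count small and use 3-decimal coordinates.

v 2.109 -1.179 -1.856
v 2.773 -0.409 -2.073
v 1.011 0.059 -0.824
v 2.412 -0.397 -2.471
v 1.969 -0.595 -2.705
v 1.564 -0.949 -2.711
v 1.305 -1.365 -2.488
v 1.261 -1.731 -2.096
v 1.445 -1.949 -1.639
v 1.806 -1.961 -1.241
v 2.249 -1.763 -1.007
v 2.654 -1.408 -1.001
v 2.913 -0.993 -1.224
v 2.957 -0.627 -1.616
v 3.715 2.173 3.106
v 4.411 2.661 2.81
v 3.345 3.567 4.534
v 3.821 2.826 2.496
v 3.168 2.609 2.539
v 2.836 2.137 2.914
v 3.018 1.685 3.402
v 3.609 1.52 3.716
v 4.261 1.737 3.673
v 4.593 2.209 3.297
v 0.068 0.448 2.64
v 0.527 0.079 2.36
v -0.587 0.241 1.84
v -0.128 -0.128 1.56
v -0.415 -0.326 2.111
v -0.01 -0.198 2.605
v -0.05 0.518 1.595
v 0.355 0.646 2.089
v 0.454 0.122 1.714
v 0.228 -0.4 2.033
v -0.288 0.72 2.167
v -0.514 0.198 2.486
v -1.357 -2.853 -4.347
v -0.59 -2.894 -5.092
v -0.603 -2.107 -3.613
v -0.933 -2.417 -5.227
v -1.41 -2.078 -5.082
v -1.87 -1.985 -4.703
v -2.167 -2.168 -4.212
v -2.207 -2.569 -3.763
v -1.977 -3.06 -3.5
v -1.55 -3.485 -3.505
v -1.061 -3.71 -3.778
v -0.667 -3.663 -4.231
v -0.491 -3.359 -4.721
v -3.9 -0.544 -2.583
v -3.651 -0.925 -2.813
v -2.96 -0.836 -1.077
v -3.498 -0.687 -2.862
v -3.473 -0.403 -2.823
v -3.583 -0.164 -2.708
v -3.794 -0.046 -2.553
v -4.039 -0.085 -2.408
v -4.24 -0.27 -2.318
v -4.333 -0.542 -2.313
v -4.289 -0.815 -2.393
v -4.121 -1.001 -2.534
v -3.883 -1.042 -2.691
f 2 1 4
f 2 4 3
f 4 1 5
f 4 5 3
f 5 1 6
f 5 6 3
f 6 1 7
f 6 7 3
f 7 1 8
f 7 8 3
f 8 1 9
f 8 9 3
f 9 1 10
f 9 10 3
f 10 1 11
f 10 11 3
f 11 1 12
f 11 12 3
f 12 1 13
f 12 13 3
f 13 1 14
f 13 14 3
f 14 1 2
f 14 2 3
f 16 15 18
f 16 18 17
f 18 15 19
f 18 19 17
f 19 15 20
f 19 20 17
f 20 15 21
f 20 21 17
f 21 15 22
f 21 22 17
f 22 15 23
f 22 23 17
f 23 15 24
f 23 24 17
f 24 15 16
f 24 16 17
f 25 36 30
f 25 30 26
f 25 26 32
f 25 32 35
f 25 35 36
f 26 30 34
f 30 36 29
f 36 35 27
f 35 32 31
f 32 26 33
f 28 34 29
f 28 29 27
f 28 27 31
f 28 31 33
f 28 33 34
f 29 34 30
f 27 29 36
f 31 27 35
f 33 31 32
f 34 33 26
f 38 37 40
f 38 40 39
f 40 37 41
f 40 41 39
f 41 37 42
f 41 42 39
f 42 37 43
f 42 43 39
f 43 37 44
f 43 44 39
f 44 37 45
f 44 45 39
f 45 37 46
f 45 46 39
f 46 37 47
f 46 47 39
f 47 37 48
f 47 48 39
f 48 37 49
f 48 49 39
f 49 37 38
f 49 38 39
f 51 50 53
f 51 53 52
f 53 50 54
f 53 54 52
f 54 50 55
f 54 55 52
f 55 50 56
f 55 56 52
f 56 50 57
f 56 57 52
f 57 50 58
f 57 58 52
f 58 50 59
f 58 59 52
f 59 50 60
f 59 60 52
f 60 50 61
f 60 61 52
f 61 50 62
f 61 62 52
f 62 50 51
f 62 51 52



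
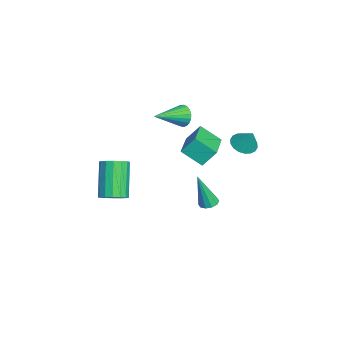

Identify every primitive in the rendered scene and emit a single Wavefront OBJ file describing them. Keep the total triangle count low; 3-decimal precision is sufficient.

v 0.378 2.816 2.041
v 0.857 2.321 2.01
v 0.842 3.204 3.019
v 0.988 2.552 1.856
v 0.998 2.836 1.739
v 0.885 3.116 1.682
v 0.672 3.336 1.695
v 0.4 3.454 1.778
v 0.124 3.445 1.912
v -0.101 3.312 2.072
v -0.232 3.08 2.226
v -0.242 2.797 2.343
v -0.129 2.517 2.4
v 0.084 2.296 2.386
v 0.355 2.179 2.304
v 0.631 2.188 2.17
v -3.628 -0.019 1.516
v -3.27 0.005 0.938
v -2.712 -1.421 2.024
v -3.116 0.169 1.11
v -3.05 0.299 1.352
v -3.085 0.375 1.622
v -3.213 0.382 1.874
v -3.413 0.32 2.064
v -3.651 0.2 2.159
v -3.884 0.041 2.143
v -4.074 -0.128 2.018
v -4.186 -0.278 1.806
v -4.202 -0.384 1.544
v -4.118 -0.426 1.277
v -3.95 -0.398 1.052
v -3.726 -0.305 0.906
v -3.486 -0.162 0.866
v -1.747 -3.406 -3.183
v -1.147 -3.427 -2.734
v -2.452 -3.396 -0.988
v -3.053 -3.374 -1.437
v -1.216 -3.05 -2.792
v -2.521 -3.018 -1.046
v -1.427 -2.767 -2.955
v -2.732 -2.736 -1.209
v -1.724 -2.656 -3.179
v -3.029 -2.625 -1.433
v -2.027 -2.746 -3.404
v -3.332 -2.714 -1.658
v -2.255 -3.012 -3.57
v -3.56 -2.981 -1.824
v -2.348 -3.384 -3.632
v -3.653 -3.353 -1.886
v -2.279 -3.762 -3.574
v -3.584 -3.73 -1.828
v -2.068 -4.044 -3.411
v -3.373 -4.013 -1.665
v -1.771 -4.155 -3.187
v -3.076 -4.124 -1.441
v -1.468 -4.066 -2.962
v -2.773 -4.034 -1.216
v -1.24 -3.799 -2.796
v -2.545 -3.768 -1.05
v -4.373 1.204 -1.59
v -4.665 0.157 -0.772
v -4.441 1.904 -0.719
v -4.733 0.857 0.099
v -2.267 0.923 -1.199
v -2.559 -0.124 -0.381
v -2.335 1.623 -0.328
v -2.627 0.576 0.49
v -3.795 1.291 -4.957
v -3.277 1.443 -4.947
v -3.665 0.709 -2.923
v -3.463 1.706 -4.86
v -3.776 1.811 -4.81
v -4.097 1.717 -4.816
v -4.302 1.46 -4.876
v -4.313 1.14 -4.967
v -4.127 0.877 -5.055
v -3.814 0.772 -5.105
v -3.494 0.866 -5.098
v -3.289 1.122 -5.038
f 2 1 4
f 2 4 3
f 4 1 5
f 4 5 3
f 5 1 6
f 5 6 3
f 6 1 7
f 6 7 3
f 7 1 8
f 7 8 3
f 8 1 9
f 8 9 3
f 9 1 10
f 9 10 3
f 10 1 11
f 10 11 3
f 11 1 12
f 11 12 3
f 12 1 13
f 12 13 3
f 13 1 14
f 13 14 3
f 14 1 15
f 14 15 3
f 15 1 16
f 15 16 3
f 16 1 2
f 16 2 3
f 18 17 20
f 18 20 19
f 20 17 21
f 20 21 19
f 21 17 22
f 21 22 19
f 22 17 23
f 22 23 19
f 23 17 24
f 23 24 19
f 24 17 25
f 24 25 19
f 25 17 26
f 25 26 19
f 26 17 27
f 26 27 19
f 27 17 28
f 27 28 19
f 28 17 29
f 28 29 19
f 29 17 30
f 29 30 19
f 30 17 31
f 30 31 19
f 31 17 32
f 31 32 19
f 32 17 33
f 32 33 19
f 33 17 18
f 33 18 19
f 35 34 38
f 35 38 36
f 36 38 39
f 36 39 37
f 38 34 40
f 38 40 39
f 39 40 41
f 39 41 37
f 40 34 42
f 40 42 41
f 41 42 43
f 41 43 37
f 42 34 44
f 42 44 43
f 43 44 45
f 43 45 37
f 44 34 46
f 44 46 45
f 45 46 47
f 45 47 37
f 46 34 48
f 46 48 47
f 47 48 49
f 47 49 37
f 48 34 50
f 48 50 49
f 49 50 51
f 49 51 37
f 50 34 52
f 50 52 51
f 51 52 53
f 51 53 37
f 52 34 54
f 52 54 53
f 53 54 55
f 53 55 37
f 54 34 56
f 54 56 55
f 55 56 57
f 55 57 37
f 56 34 58
f 56 58 57
f 57 58 59
f 57 59 37
f 58 34 35
f 58 35 59
f 59 35 36
f 59 36 37
f 61 63 60
f 64 61 60
f 60 63 62
f 62 64 60
f 61 67 63
f 65 61 64
f 65 67 61
f 63 67 62
f 66 64 62
f 62 67 66
f 66 65 64
f 67 65 66
f 69 68 71
f 69 71 70
f 71 68 72
f 71 72 70
f 72 68 73
f 72 73 70
f 73 68 74
f 73 74 70
f 74 68 75
f 74 75 70
f 75 68 76
f 75 76 70
f 76 68 77
f 76 77 70
f 77 68 78
f 77 78 70
f 78 68 79
f 78 79 70
f 79 68 69
f 79 69 70



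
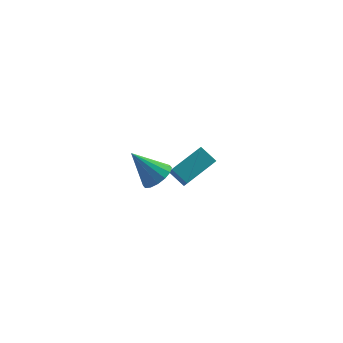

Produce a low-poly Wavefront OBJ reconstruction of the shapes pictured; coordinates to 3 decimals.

v -1.374 -3.676 2.708
v -0.729 -3.683 3.197
v -2.386 -3.064 4.052
v -0.729 -3.301 3.023
v -0.902 -3.02 2.765
v -1.202 -2.914 2.491
v -1.548 -3.013 2.276
v -1.847 -3.289 2.176
v -2.02 -3.669 2.219
v -2.02 -4.05 2.393
v -1.847 -4.331 2.651
v -1.547 -4.437 2.924
v -1.201 -4.339 3.14
v -0.901 -4.063 3.239
v 1.309 1.749 -3.627
v 1.294 1.143 -2.883
v 0.748 2.47 -3.052
v 0.734 1.865 -2.307
v 2.966 2.515 -2.973
v 2.952 1.91 -2.228
v 2.406 3.237 -2.397
v 2.391 2.631 -1.653
f 2 1 4
f 2 4 3
f 4 1 5
f 4 5 3
f 5 1 6
f 5 6 3
f 6 1 7
f 6 7 3
f 7 1 8
f 7 8 3
f 8 1 9
f 8 9 3
f 9 1 10
f 9 10 3
f 10 1 11
f 10 11 3
f 11 1 12
f 11 12 3
f 12 1 13
f 12 13 3
f 13 1 14
f 13 14 3
f 14 1 2
f 14 2 3
f 16 18 15
f 19 16 15
f 15 18 17
f 17 19 15
f 16 22 18
f 20 16 19
f 20 22 16
f 18 22 17
f 21 19 17
f 17 22 21
f 21 20 19
f 22 20 21



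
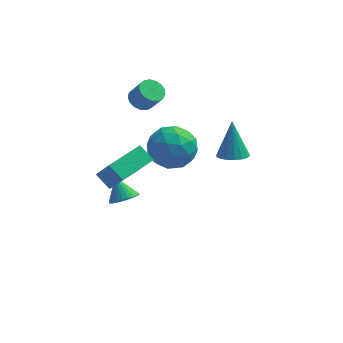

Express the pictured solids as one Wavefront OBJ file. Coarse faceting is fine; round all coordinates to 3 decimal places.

v 1.719 -0.608 0.079
v 2.098 0.007 -0.123
v 1.581 0.068 1.881
v 1.755 0.095 -0.182
v 1.403 0.021 -0.181
v 1.124 -0.197 -0.121
v 0.982 -0.509 -0.015
v 1.008 -0.843 0.112
v 1.197 -1.124 0.232
v 1.506 -1.286 0.317
v 1.863 -1.293 0.347
v 2.188 -1.143 0.315
v 2.405 -0.87 0.23
v 2.465 -0.538 0.11
v 2.354 -0.221 -0.018
v -2.653 1.183 2.06
v -2.086 1.282 1.736
v -1.521 0.995 2.635
v -2.087 0.897 2.96
v -2.149 1.563 1.865
v -1.584 1.276 2.764
v -2.327 1.757 2.039
v -1.762 1.471 2.938
v -2.58 1.82 2.218
v -2.015 1.533 3.117
v -2.849 1.737 2.361
v -2.284 1.45 3.26
v -3.074 1.527 2.435
v -2.509 1.24 3.334
v -3.201 1.239 2.423
v -2.636 0.952 3.322
v -3.203 0.937 2.328
v -2.638 0.65 3.227
v -3.079 0.692 2.172
v -2.514 0.406 3.071
v -2.857 0.56 1.99
v -2.292 0.273 2.889
v -2.588 0.57 1.825
v -2.023 0.284 2.724
v -2.334 0.721 1.713
v -1.769 0.434 2.612
v -2.153 0.978 1.681
v -1.588 0.691 2.58
v -1.039 1.893 -0.554
v -0.437 1.313 -1.484
v -1.923 0.147 -0.036
v -1.321 -0.433 -0.966
v -0.684 -0.014 0.025
v -0.137 1.065 -0.295
v -2.223 0.395 -1.225
v -1.676 1.474 -1.545
v -1.169 0.386 -1.899
v -0.218 0.134 -1.127
v -2.142 1.326 -0.393
v -1.191 1.074 0.379
v -0.66 1.756 -1.065
v -1.7 -0.296 -0.455
v -1.325 -0.05 0.127
v -0.971 -0.391 -0.42
v -0.484 1.611 -0.366
v -0.13 1.269 -0.913
v -0.275 0.49 -0.025
v -2.23 0.191 -0.607
v -1.876 -0.151 -1.154
v -1.389 1.851 -1.1
v -1.035 1.51 -1.647
v -2.085 0.97 -1.495
v -0.737 0.87 -1.855
v -1.257 -0.156 -1.551
v -1.787 0.331 -1.703
v -1.465 0.965 -1.891
v -0.178 0.722 -1.402
v -0.698 -0.304 -1.097
v -0.323 -0.058 -0.514
v -0.001 0.576 -0.703
v -0.608 0.178 -1.645
v -1.662 1.764 -0.423
v -2.182 0.738 -0.118
v -2.359 0.884 -0.817
v -2.037 1.518 -1.006
v -1.103 1.616 0.031
v -1.623 0.59 0.335
v -0.895 0.495 0.371
v -0.573 1.129 0.183
v -1.752 1.282 0.125
v -3.198 -0.492 -3.615
v -2.521 -0.299 -3.386
v -3.702 0.052 -2.585
v -2.595 -0.069 -3.544
v -2.761 0.097 -3.712
v -2.993 0.173 -3.866
v -3.256 0.148 -3.982
v -3.511 0.026 -4.042
v -3.718 -0.176 -4.037
v -3.845 -0.425 -3.967
v -3.874 -0.685 -3.845
v -3.8 -0.915 -3.687
v -3.635 -1.081 -3.518
v -3.403 -1.157 -3.364
v -3.139 -1.132 -3.249
v -2.885 -1.01 -3.189
v -2.678 -0.808 -3.194
v -2.55 -0.559 -3.263
v -2.502 -4.656 1.285
v -3.155 -4.27 1.857
v -3.204 -4.01 0.05
v -3.856 -3.625 0.623
v -1.424 -3.115 1.477
v -2.076 -2.73 2.05
v -2.125 -2.47 0.243
v -2.778 -2.084 0.815
f 2 1 4
f 2 4 3
f 4 1 5
f 4 5 3
f 5 1 6
f 5 6 3
f 6 1 7
f 6 7 3
f 7 1 8
f 7 8 3
f 8 1 9
f 8 9 3
f 9 1 10
f 9 10 3
f 10 1 11
f 10 11 3
f 11 1 12
f 11 12 3
f 12 1 13
f 12 13 3
f 13 1 14
f 13 14 3
f 14 1 15
f 14 15 3
f 15 1 2
f 15 2 3
f 17 16 20
f 17 20 18
f 18 20 21
f 18 21 19
f 20 16 22
f 20 22 21
f 21 22 23
f 21 23 19
f 22 16 24
f 22 24 23
f 23 24 25
f 23 25 19
f 24 16 26
f 24 26 25
f 25 26 27
f 25 27 19
f 26 16 28
f 26 28 27
f 27 28 29
f 27 29 19
f 28 16 30
f 28 30 29
f 29 30 31
f 29 31 19
f 30 16 32
f 30 32 31
f 31 32 33
f 31 33 19
f 32 16 34
f 32 34 33
f 33 34 35
f 33 35 19
f 34 16 36
f 34 36 35
f 35 36 37
f 35 37 19
f 36 16 38
f 36 38 37
f 37 38 39
f 37 39 19
f 38 16 40
f 38 40 39
f 39 40 41
f 39 41 19
f 40 16 42
f 40 42 41
f 41 42 43
f 41 43 19
f 42 16 17
f 42 17 43
f 43 17 18
f 43 18 19
f 44 81 60
f 81 55 84
f 60 84 49
f 81 84 60
f 44 60 56
f 60 49 61
f 56 61 45
f 60 61 56
f 44 56 65
f 56 45 66
f 65 66 51
f 56 66 65
f 44 65 77
f 65 51 80
f 77 80 54
f 65 80 77
f 44 77 81
f 77 54 85
f 81 85 55
f 77 85 81
f 45 61 72
f 61 49 75
f 72 75 53
f 61 75 72
f 49 84 62
f 84 55 83
f 62 83 48
f 84 83 62
f 55 85 82
f 85 54 78
f 82 78 46
f 85 78 82
f 54 80 79
f 80 51 67
f 79 67 50
f 80 67 79
f 51 66 71
f 66 45 68
f 71 68 52
f 66 68 71
f 47 73 59
f 73 53 74
f 59 74 48
f 73 74 59
f 47 59 57
f 59 48 58
f 57 58 46
f 59 58 57
f 47 57 64
f 57 46 63
f 64 63 50
f 57 63 64
f 47 64 69
f 64 50 70
f 69 70 52
f 64 70 69
f 47 69 73
f 69 52 76
f 73 76 53
f 69 76 73
f 48 74 62
f 74 53 75
f 62 75 49
f 74 75 62
f 46 58 82
f 58 48 83
f 82 83 55
f 58 83 82
f 50 63 79
f 63 46 78
f 79 78 54
f 63 78 79
f 52 70 71
f 70 50 67
f 71 67 51
f 70 67 71
f 53 76 72
f 76 52 68
f 72 68 45
f 76 68 72
f 87 86 89
f 87 89 88
f 89 86 90
f 89 90 88
f 90 86 91
f 90 91 88
f 91 86 92
f 91 92 88
f 92 86 93
f 92 93 88
f 93 86 94
f 93 94 88
f 94 86 95
f 94 95 88
f 95 86 96
f 95 96 88
f 96 86 97
f 96 97 88
f 97 86 98
f 97 98 88
f 98 86 99
f 98 99 88
f 99 86 100
f 99 100 88
f 100 86 101
f 100 101 88
f 101 86 102
f 101 102 88
f 102 86 103
f 102 103 88
f 103 86 87
f 103 87 88
f 105 107 104
f 108 105 104
f 104 107 106
f 106 108 104
f 105 111 107
f 109 105 108
f 109 111 105
f 107 111 106
f 110 108 106
f 106 111 110
f 110 109 108
f 111 109 110



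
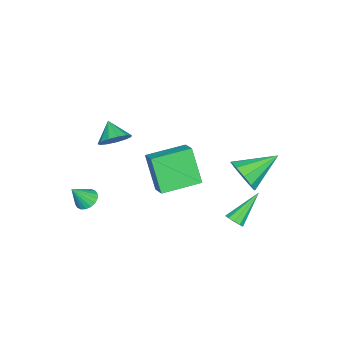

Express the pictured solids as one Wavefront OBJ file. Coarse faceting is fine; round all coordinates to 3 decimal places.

v -0.205 3.47 -3.237
v 0.11 3.3 -2.82
v -1.595 4.17 -1.903
v 0.199 3.62 -2.895
v 0.133 3.882 -3.101
v -0.062 3.987 -3.359
v -0.311 3.894 -3.571
v -0.52 3.639 -3.655
v -0.609 3.32 -3.579
v -0.543 3.058 -3.373
v -0.348 2.953 -3.115
v -0.098 3.046 -2.903
v -2.083 0.613 -2.411
v -2.642 -0.197 -0.455
v -1.342 1.28 -1.924
v -1.9 0.47 0.033
v -0.58 -0.91 -2.613
v -1.138 -1.72 -0.656
v 0.162 -0.243 -2.125
v -0.397 -1.053 -0.169
v 0.31 -2.646 1.278
v 1.036 -3.053 1.532
v -0.33 -3.314 2.042
v 0.985 -2.665 1.827
v 0.719 -2.271 1.948
v 0.323 -1.996 1.856
v -0.076 -1.928 1.581
v -0.353 -2.088 1.209
v -0.42 -2.425 0.859
v -0.254 -2.832 0.642
v 0.09 -3.18 0.627
v 0.505 -3.359 0.819
v 0.858 -3.311 1.156
v -2.937 2.78 -2.127
v -2.179 3.151 -1.453
v -4.403 4.08 -1.193
v -2.18 3.539 -1.995
v -2.471 3.638 -2.588
v -2.939 3.408 -3.005
v -3.407 2.939 -3.086
v -3.695 2.409 -2.801
v -3.694 2.021 -2.258
v -3.404 1.922 -1.665
v -2.935 2.152 -1.248
v -2.468 2.621 -1.167
v 1.934 -3.46 -2.306
v 2.506 -3.478 -2.634
v 2.546 -3.94 -1.214
v 2.506 -3.208 -2.516
v 2.393 -2.989 -2.357
v 2.189 -2.864 -2.187
v 1.935 -2.856 -2.041
v 1.68 -2.968 -1.947
v 1.475 -3.178 -1.924
v 1.362 -3.443 -1.977
v 1.361 -3.712 -2.095
v 1.474 -3.931 -2.255
v 1.678 -4.057 -2.424
v 1.933 -4.065 -2.571
v 2.188 -3.953 -2.664
v 2.392 -3.743 -2.687
f 2 1 4
f 2 4 3
f 4 1 5
f 4 5 3
f 5 1 6
f 5 6 3
f 6 1 7
f 6 7 3
f 7 1 8
f 7 8 3
f 8 1 9
f 8 9 3
f 9 1 10
f 9 10 3
f 10 1 11
f 10 11 3
f 11 1 12
f 11 12 3
f 12 1 2
f 12 2 3
f 14 16 13
f 17 14 13
f 13 16 15
f 15 17 13
f 14 20 16
f 18 14 17
f 18 20 14
f 16 20 15
f 19 17 15
f 15 20 19
f 19 18 17
f 20 18 19
f 22 21 24
f 22 24 23
f 24 21 25
f 24 25 23
f 25 21 26
f 25 26 23
f 26 21 27
f 26 27 23
f 27 21 28
f 27 28 23
f 28 21 29
f 28 29 23
f 29 21 30
f 29 30 23
f 30 21 31
f 30 31 23
f 31 21 32
f 31 32 23
f 32 21 33
f 32 33 23
f 33 21 22
f 33 22 23
f 35 34 37
f 35 37 36
f 37 34 38
f 37 38 36
f 38 34 39
f 38 39 36
f 39 34 40
f 39 40 36
f 40 34 41
f 40 41 36
f 41 34 42
f 41 42 36
f 42 34 43
f 42 43 36
f 43 34 44
f 43 44 36
f 44 34 45
f 44 45 36
f 45 34 35
f 45 35 36
f 47 46 49
f 47 49 48
f 49 46 50
f 49 50 48
f 50 46 51
f 50 51 48
f 51 46 52
f 51 52 48
f 52 46 53
f 52 53 48
f 53 46 54
f 53 54 48
f 54 46 55
f 54 55 48
f 55 46 56
f 55 56 48
f 56 46 57
f 56 57 48
f 57 46 58
f 57 58 48
f 58 46 59
f 58 59 48
f 59 46 60
f 59 60 48
f 60 46 61
f 60 61 48
f 61 46 47
f 61 47 48



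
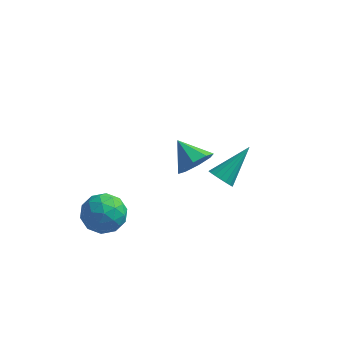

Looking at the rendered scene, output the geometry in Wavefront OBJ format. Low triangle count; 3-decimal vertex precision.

v 2.116 -2.486 2.028
v 2.435 -2.235 1.521
v 3.024 -1.134 3.272
v 2.172 -2.069 1.533
v 1.896 -1.999 1.659
v 1.67 -2.041 1.869
v 1.547 -2.184 2.115
v 1.554 -2.397 2.342
v 1.689 -2.631 2.497
v 1.922 -2.831 2.544
v 2.2 -2.952 2.473
v 2.458 -2.967 2.301
v 2.638 -2.871 2.065
v 2.698 -2.688 1.822
v 2.625 -2.458 1.625
v -3.984 -2.403 -1.282
v -3.34 -2.212 -2.171
v -2.8 -3.628 -0.689
v -2.156 -3.437 -1.578
v -2.266 -2.655 -0.791
v -2.998 -1.898 -1.158
v -3.142 -3.942 -1.702
v -3.874 -3.185 -2.069
v -2.82 -3.163 -2.431
v -2.279 -2.368 -1.868
v -3.861 -3.472 -0.992
v -3.32 -2.677 -0.429
v -3.765 -2.2 -1.778
v -2.375 -3.64 -1.082
v -2.439 -3.181 -0.619
v -2.061 -3.068 -1.142
v -3.565 -2.016 -1.183
v -3.186 -1.903 -1.706
v -2.555 -2.164 -0.895
v -2.954 -3.937 -1.154
v -2.575 -3.824 -1.677
v -4.079 -2.772 -1.718
v -3.701 -2.659 -2.241
v -3.585 -3.676 -1.965
v -3.081 -2.646 -2.454
v -2.386 -3.366 -2.106
v -2.965 -3.663 -2.178
v -3.395 -3.218 -2.394
v -2.763 -2.179 -2.123
v -2.068 -2.899 -1.775
v -2.132 -2.44 -1.312
v -2.562 -1.995 -1.528
v -2.458 -2.738 -2.276
v -4.072 -2.941 -1.085
v -3.377 -3.661 -0.737
v -3.578 -3.845 -1.332
v -4.008 -3.4 -1.548
v -3.754 -2.474 -0.754
v -3.059 -3.194 -0.406
v -2.745 -2.622 -0.466
v -3.175 -2.177 -0.682
v -3.682 -3.102 -0.584
v -0.393 2.688 -2.189
v 0.143 2.573 -1.353
v -1.507 3.452 -1.371
v 0.314 3.221 -1.724
v 0.071 3.556 -2.367
v -0.443 3.383 -2.907
v -0.928 2.803 -3.026
v -1.099 2.156 -2.655
v -0.857 1.82 -2.011
v -0.342 1.993 -1.472
f 2 1 4
f 2 4 3
f 4 1 5
f 4 5 3
f 5 1 6
f 5 6 3
f 6 1 7
f 6 7 3
f 7 1 8
f 7 8 3
f 8 1 9
f 8 9 3
f 9 1 10
f 9 10 3
f 10 1 11
f 10 11 3
f 11 1 12
f 11 12 3
f 12 1 13
f 12 13 3
f 13 1 14
f 13 14 3
f 14 1 15
f 14 15 3
f 15 1 2
f 15 2 3
f 16 53 32
f 53 27 56
f 32 56 21
f 53 56 32
f 16 32 28
f 32 21 33
f 28 33 17
f 32 33 28
f 16 28 37
f 28 17 38
f 37 38 23
f 28 38 37
f 16 37 49
f 37 23 52
f 49 52 26
f 37 52 49
f 16 49 53
f 49 26 57
f 53 57 27
f 49 57 53
f 17 33 44
f 33 21 47
f 44 47 25
f 33 47 44
f 21 56 34
f 56 27 55
f 34 55 20
f 56 55 34
f 27 57 54
f 57 26 50
f 54 50 18
f 57 50 54
f 26 52 51
f 52 23 39
f 51 39 22
f 52 39 51
f 23 38 43
f 38 17 40
f 43 40 24
f 38 40 43
f 19 45 31
f 45 25 46
f 31 46 20
f 45 46 31
f 19 31 29
f 31 20 30
f 29 30 18
f 31 30 29
f 19 29 36
f 29 18 35
f 36 35 22
f 29 35 36
f 19 36 41
f 36 22 42
f 41 42 24
f 36 42 41
f 19 41 45
f 41 24 48
f 45 48 25
f 41 48 45
f 20 46 34
f 46 25 47
f 34 47 21
f 46 47 34
f 18 30 54
f 30 20 55
f 54 55 27
f 30 55 54
f 22 35 51
f 35 18 50
f 51 50 26
f 35 50 51
f 24 42 43
f 42 22 39
f 43 39 23
f 42 39 43
f 25 48 44
f 48 24 40
f 44 40 17
f 48 40 44
f 59 58 61
f 59 61 60
f 61 58 62
f 61 62 60
f 62 58 63
f 62 63 60
f 63 58 64
f 63 64 60
f 64 58 65
f 64 65 60
f 65 58 66
f 65 66 60
f 66 58 67
f 66 67 60
f 67 58 59
f 67 59 60

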